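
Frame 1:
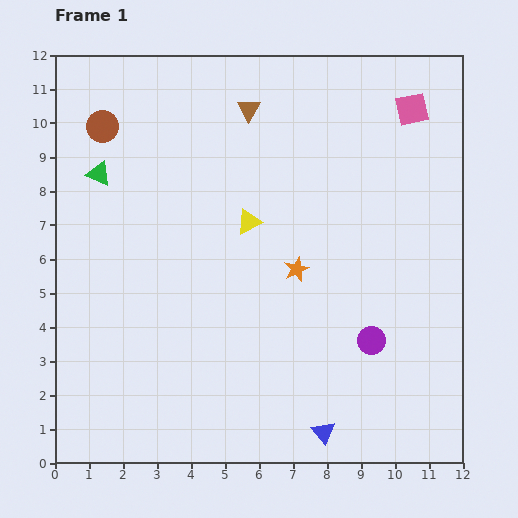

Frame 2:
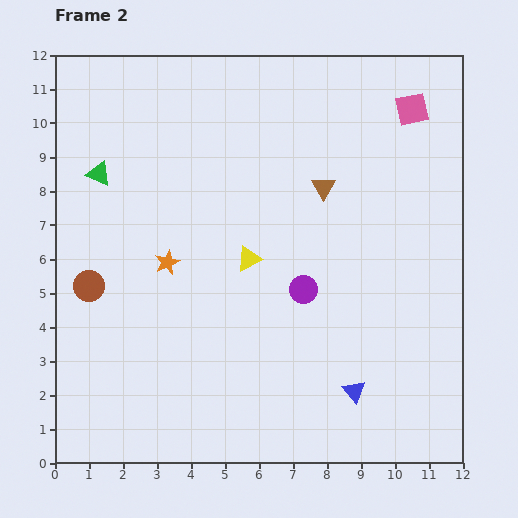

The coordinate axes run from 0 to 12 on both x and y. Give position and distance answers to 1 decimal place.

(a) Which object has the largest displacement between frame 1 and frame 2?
the brown circle

(moved 4.7; next 3.8)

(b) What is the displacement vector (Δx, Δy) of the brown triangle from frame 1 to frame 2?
(2.2, -2.3)

The brown triangle was at (5.7, 10.4) in frame 1 and (7.9, 8.1) in frame 2.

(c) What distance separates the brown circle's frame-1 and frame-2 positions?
4.7

The brown circle moved from (1.4, 9.9) to (1.0, 5.2), a distance of √(0.4² + 4.7²) ≈ 4.7.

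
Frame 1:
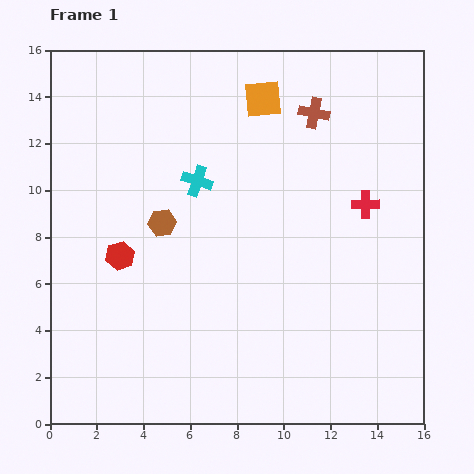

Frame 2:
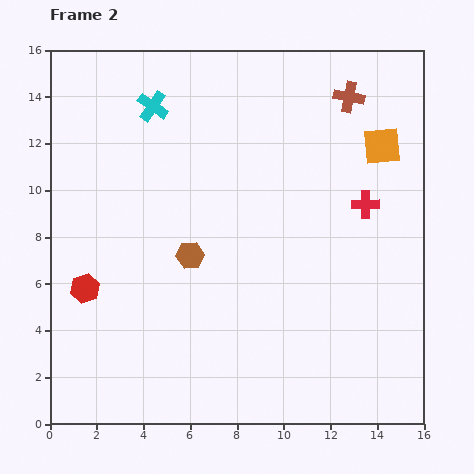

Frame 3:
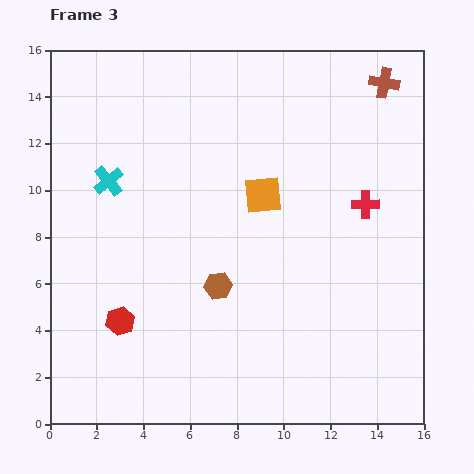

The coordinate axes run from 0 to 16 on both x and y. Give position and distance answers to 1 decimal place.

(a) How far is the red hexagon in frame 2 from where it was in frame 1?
2.1

The red hexagon moved from (3.0, 7.2) to (1.5, 5.8), a distance of √(1.5² + 1.4²) ≈ 2.1.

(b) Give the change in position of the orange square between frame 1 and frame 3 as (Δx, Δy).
(0.0, -4.1)

The orange square was at (9.1, 13.9) in frame 1 and (9.1, 9.8) in frame 3.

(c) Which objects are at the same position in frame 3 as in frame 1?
the red cross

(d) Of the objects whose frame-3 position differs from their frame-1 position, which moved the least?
the red hexagon

(moved 2.8)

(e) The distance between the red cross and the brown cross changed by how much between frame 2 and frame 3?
+0.6

Distance in frame 2: 4.7. Distance in frame 3: 5.3.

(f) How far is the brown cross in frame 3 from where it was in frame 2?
1.6

The brown cross moved from (12.8, 14.0) to (14.3, 14.6), a distance of √(1.5² + 0.6²) ≈ 1.6.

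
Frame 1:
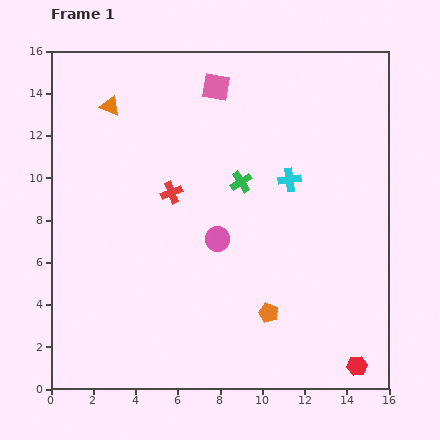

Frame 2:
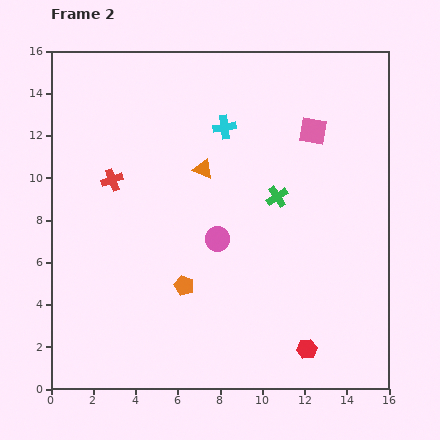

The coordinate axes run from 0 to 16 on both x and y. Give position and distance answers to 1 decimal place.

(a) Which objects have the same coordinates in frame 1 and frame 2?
the pink circle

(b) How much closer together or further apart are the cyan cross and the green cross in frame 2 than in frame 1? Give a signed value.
+1.8

Distance in frame 1: 2.3. Distance in frame 2: 4.1.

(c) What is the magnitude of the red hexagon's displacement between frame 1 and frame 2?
2.5

The red hexagon moved from (14.5, 1.1) to (12.1, 1.9), a distance of √(2.4² + 0.8²) ≈ 2.5.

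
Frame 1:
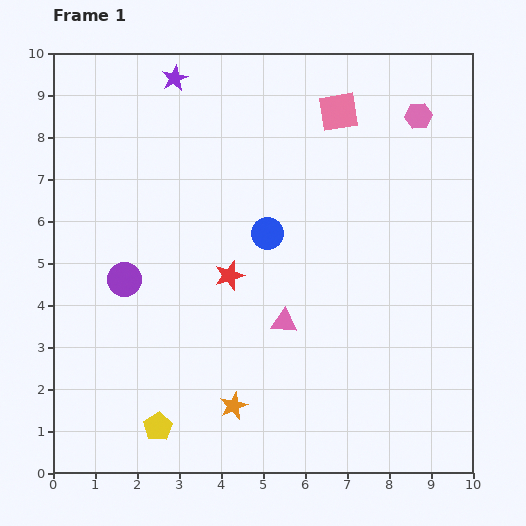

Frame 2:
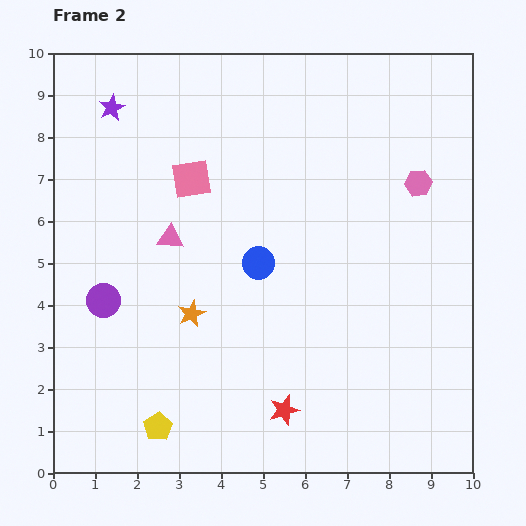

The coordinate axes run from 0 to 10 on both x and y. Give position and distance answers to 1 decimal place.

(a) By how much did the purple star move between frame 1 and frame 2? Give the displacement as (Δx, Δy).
(-1.5, -0.7)

The purple star was at (2.9, 9.4) in frame 1 and (1.4, 8.7) in frame 2.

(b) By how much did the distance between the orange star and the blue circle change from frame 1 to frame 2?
-2.2

Distance in frame 1: 4.2. Distance in frame 2: 2.0.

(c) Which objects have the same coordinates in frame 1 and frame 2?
the yellow pentagon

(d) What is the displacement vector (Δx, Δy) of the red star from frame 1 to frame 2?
(1.3, -3.2)

The red star was at (4.2, 4.7) in frame 1 and (5.5, 1.5) in frame 2.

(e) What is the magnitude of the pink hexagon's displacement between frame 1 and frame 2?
1.6

The pink hexagon moved from (8.7, 8.5) to (8.7, 6.9), a distance of √(0.0² + 1.6²) ≈ 1.6.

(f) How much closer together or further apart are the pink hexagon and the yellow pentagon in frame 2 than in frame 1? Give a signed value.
-1.2

Distance in frame 1: 9.7. Distance in frame 2: 8.5.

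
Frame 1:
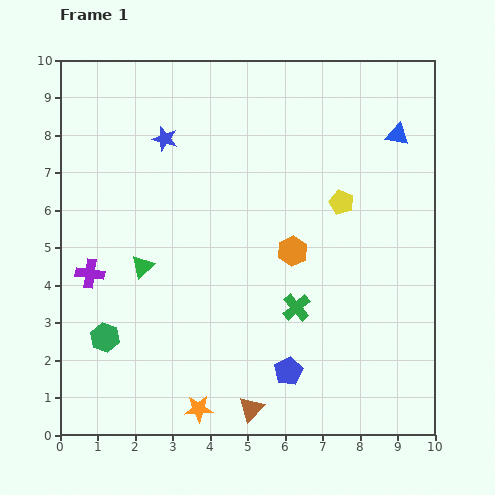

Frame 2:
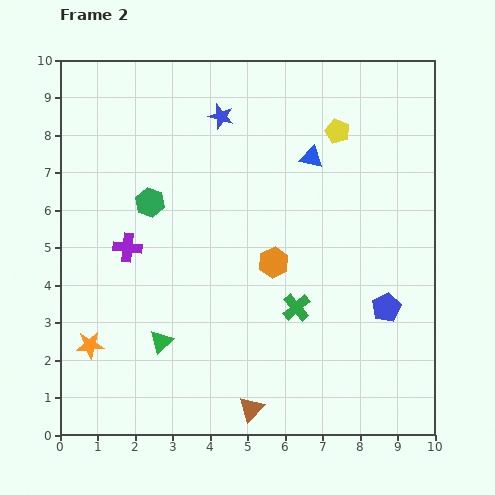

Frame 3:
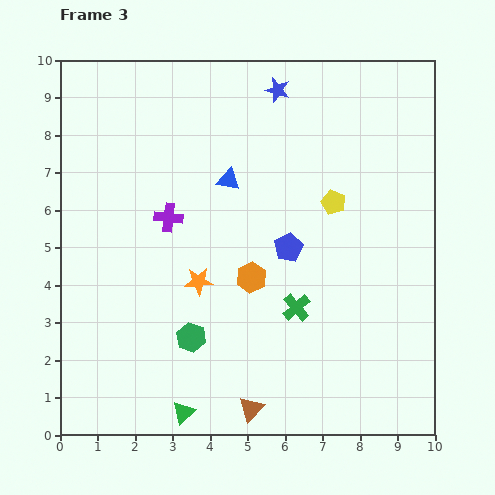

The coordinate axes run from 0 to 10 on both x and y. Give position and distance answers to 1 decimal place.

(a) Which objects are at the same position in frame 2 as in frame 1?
the brown triangle, the green cross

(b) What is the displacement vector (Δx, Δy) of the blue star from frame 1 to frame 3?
(3.0, 1.3)

The blue star was at (2.8, 7.9) in frame 1 and (5.8, 9.2) in frame 3.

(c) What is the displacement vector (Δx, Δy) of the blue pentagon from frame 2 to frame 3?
(-2.6, 1.6)

The blue pentagon was at (8.7, 3.4) in frame 2 and (6.1, 5.0) in frame 3.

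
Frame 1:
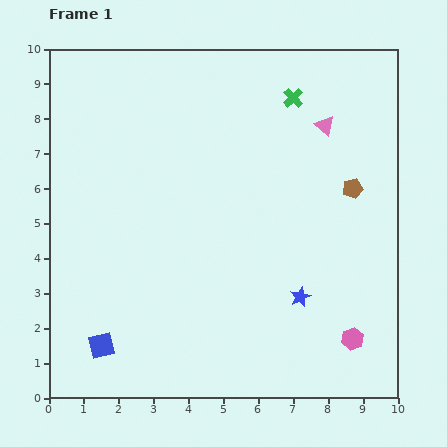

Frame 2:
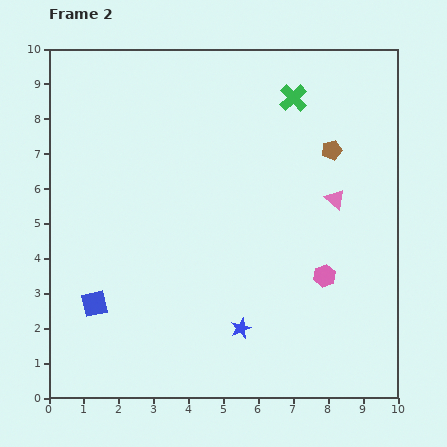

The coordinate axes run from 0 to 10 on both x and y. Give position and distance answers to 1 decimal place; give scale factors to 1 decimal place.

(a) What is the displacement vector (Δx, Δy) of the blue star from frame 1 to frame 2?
(-1.7, -0.9)

The blue star was at (7.2, 2.9) in frame 1 and (5.5, 2.0) in frame 2.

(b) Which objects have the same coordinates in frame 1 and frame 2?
the green cross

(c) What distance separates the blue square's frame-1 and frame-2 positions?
1.2

The blue square moved from (1.5, 1.5) to (1.3, 2.7), a distance of √(0.2² + 1.2²) ≈ 1.2.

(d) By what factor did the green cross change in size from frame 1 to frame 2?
1.4×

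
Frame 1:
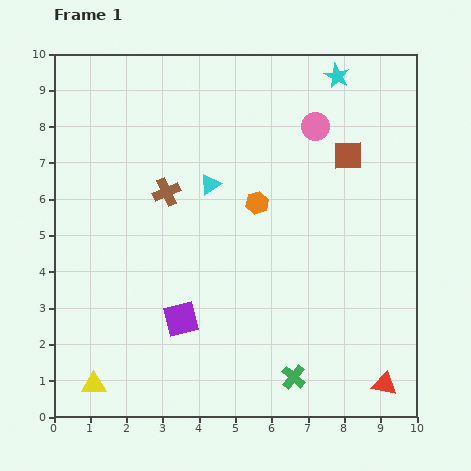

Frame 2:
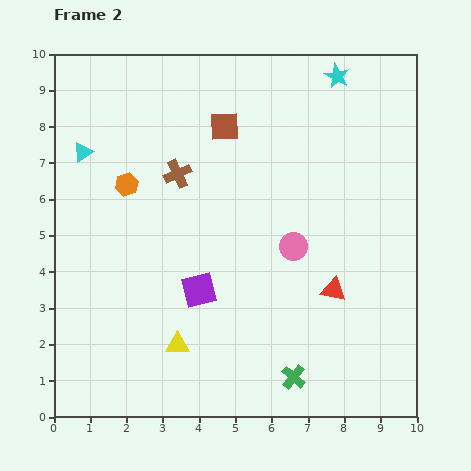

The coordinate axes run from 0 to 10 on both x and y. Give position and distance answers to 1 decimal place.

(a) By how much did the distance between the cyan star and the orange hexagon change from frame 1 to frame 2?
+2.4

Distance in frame 1: 4.1. Distance in frame 2: 6.5.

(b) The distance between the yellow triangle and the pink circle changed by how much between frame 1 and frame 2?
-5.2

Distance in frame 1: 9.4. Distance in frame 2: 4.2.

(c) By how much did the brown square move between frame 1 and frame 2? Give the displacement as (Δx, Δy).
(-3.4, 0.8)

The brown square was at (8.1, 7.2) in frame 1 and (4.7, 8.0) in frame 2.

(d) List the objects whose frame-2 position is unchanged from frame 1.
the green cross, the cyan star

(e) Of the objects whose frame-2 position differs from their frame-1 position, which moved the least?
the brown cross

(moved 0.6)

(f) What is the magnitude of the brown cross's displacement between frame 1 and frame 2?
0.6

The brown cross moved from (3.1, 6.2) to (3.4, 6.7), a distance of √(0.3² + 0.5²) ≈ 0.6.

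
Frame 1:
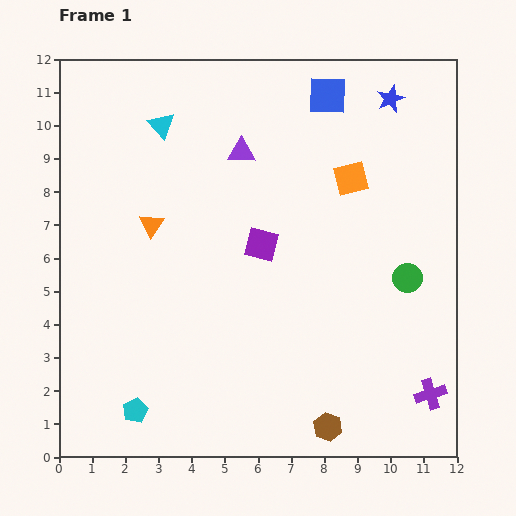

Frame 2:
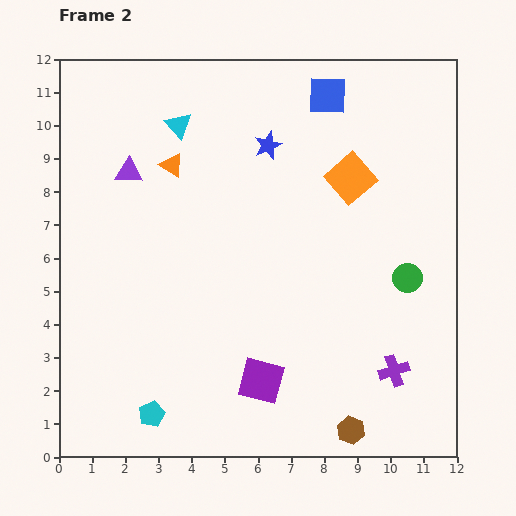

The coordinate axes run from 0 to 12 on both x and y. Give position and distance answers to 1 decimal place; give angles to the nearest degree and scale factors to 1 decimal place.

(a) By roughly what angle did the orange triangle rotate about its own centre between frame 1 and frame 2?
30° counter-clockwise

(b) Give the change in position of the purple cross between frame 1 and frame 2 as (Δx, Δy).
(-1.1, 0.7)

The purple cross was at (11.2, 1.9) in frame 1 and (10.1, 2.6) in frame 2.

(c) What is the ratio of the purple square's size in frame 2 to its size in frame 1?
1.4×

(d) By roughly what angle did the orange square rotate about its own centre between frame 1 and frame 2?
27° counter-clockwise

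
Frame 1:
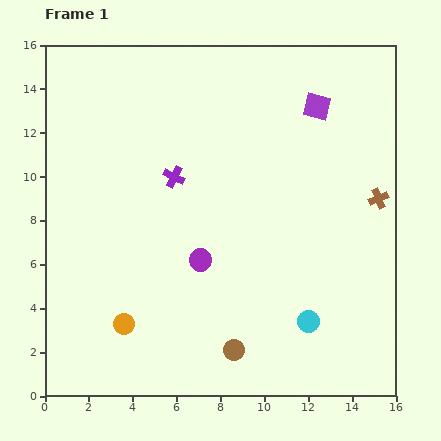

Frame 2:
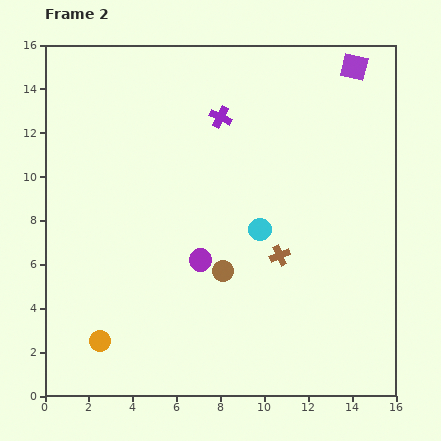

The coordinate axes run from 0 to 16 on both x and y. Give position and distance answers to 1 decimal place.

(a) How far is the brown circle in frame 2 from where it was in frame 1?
3.6

The brown circle moved from (8.6, 2.1) to (8.1, 5.7), a distance of √(0.5² + 3.6²) ≈ 3.6.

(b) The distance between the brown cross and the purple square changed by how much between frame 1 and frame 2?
+4.2

Distance in frame 1: 5.0. Distance in frame 2: 9.2.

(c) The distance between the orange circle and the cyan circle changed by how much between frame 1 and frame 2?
+0.5

Distance in frame 1: 8.4. Distance in frame 2: 8.9.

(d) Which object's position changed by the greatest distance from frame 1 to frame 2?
the brown cross

(moved 5.2; next 4.7)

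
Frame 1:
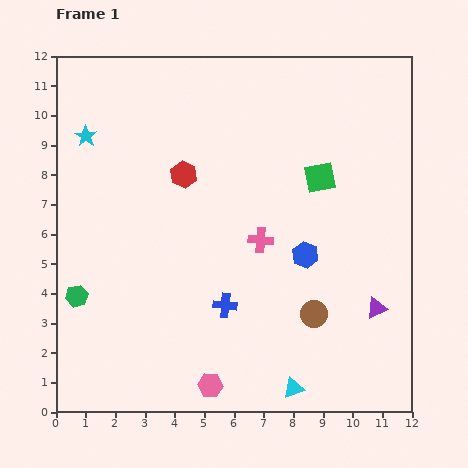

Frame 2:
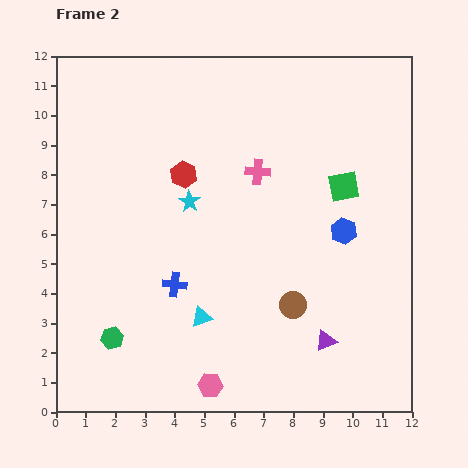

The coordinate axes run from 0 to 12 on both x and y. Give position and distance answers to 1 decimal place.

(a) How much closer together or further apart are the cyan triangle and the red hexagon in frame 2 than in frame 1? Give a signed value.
-3.3

Distance in frame 1: 8.1. Distance in frame 2: 4.8.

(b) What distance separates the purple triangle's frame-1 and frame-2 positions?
2.0

The purple triangle moved from (10.8, 3.5) to (9.1, 2.4), a distance of √(1.7² + 1.1²) ≈ 2.0.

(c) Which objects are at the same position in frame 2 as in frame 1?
the red hexagon, the pink hexagon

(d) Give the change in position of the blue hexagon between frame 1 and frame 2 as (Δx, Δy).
(1.3, 0.8)

The blue hexagon was at (8.4, 5.3) in frame 1 and (9.7, 6.1) in frame 2.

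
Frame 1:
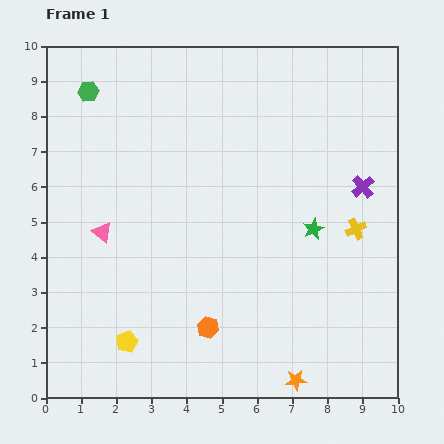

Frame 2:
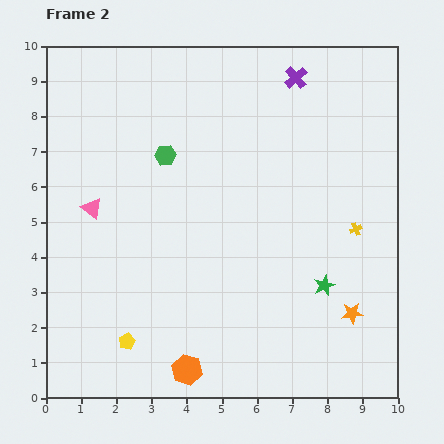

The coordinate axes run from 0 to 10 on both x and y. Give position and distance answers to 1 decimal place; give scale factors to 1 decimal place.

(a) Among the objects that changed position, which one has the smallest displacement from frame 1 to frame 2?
the pink triangle

(moved 0.8)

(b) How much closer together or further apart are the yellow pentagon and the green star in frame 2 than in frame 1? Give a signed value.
-0.4

Distance in frame 1: 6.2. Distance in frame 2: 5.8.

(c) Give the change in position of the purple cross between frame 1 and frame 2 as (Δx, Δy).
(-1.9, 3.1)

The purple cross was at (9.0, 6.0) in frame 1 and (7.1, 9.1) in frame 2.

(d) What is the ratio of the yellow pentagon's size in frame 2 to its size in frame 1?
0.7×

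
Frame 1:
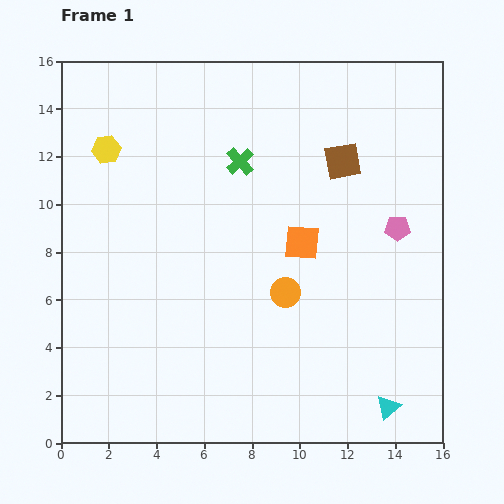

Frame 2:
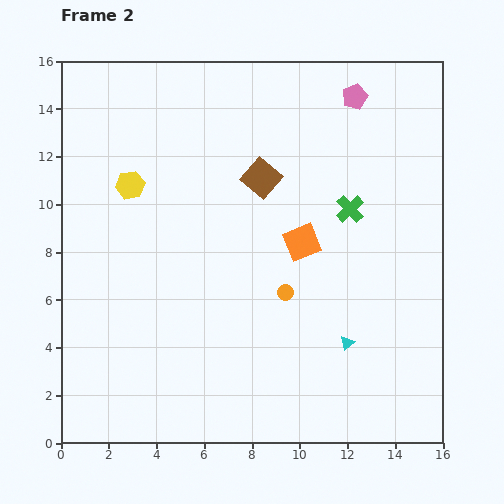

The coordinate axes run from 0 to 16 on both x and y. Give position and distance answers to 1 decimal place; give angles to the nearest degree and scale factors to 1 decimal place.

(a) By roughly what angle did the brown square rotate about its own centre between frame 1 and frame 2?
40° counter-clockwise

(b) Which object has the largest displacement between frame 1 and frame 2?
the pink pentagon

(moved 5.8; next 5.0)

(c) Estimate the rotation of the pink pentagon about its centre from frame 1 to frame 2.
23° counter-clockwise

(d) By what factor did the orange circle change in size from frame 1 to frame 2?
0.6×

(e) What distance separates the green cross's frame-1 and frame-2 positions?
5.0

The green cross moved from (7.5, 11.8) to (12.1, 9.8), a distance of √(4.6² + 2.0²) ≈ 5.0.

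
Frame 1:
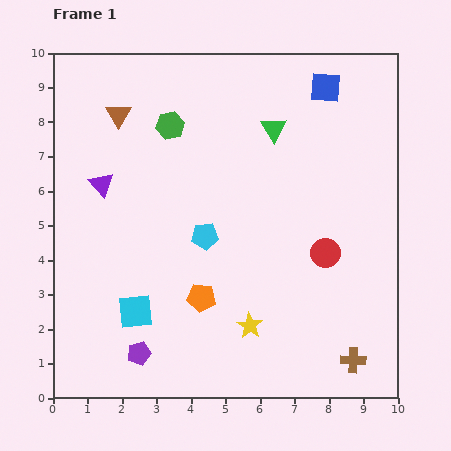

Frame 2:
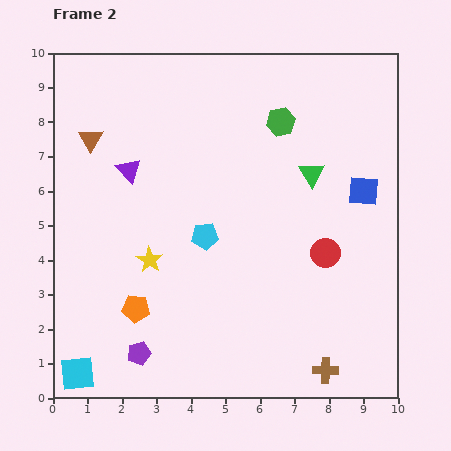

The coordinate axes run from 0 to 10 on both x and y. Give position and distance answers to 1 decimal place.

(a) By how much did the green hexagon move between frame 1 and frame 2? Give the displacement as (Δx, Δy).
(3.2, 0.1)

The green hexagon was at (3.4, 7.9) in frame 1 and (6.6, 8.0) in frame 2.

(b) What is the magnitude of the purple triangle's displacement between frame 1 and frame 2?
0.9

The purple triangle moved from (1.4, 6.2) to (2.2, 6.6), a distance of √(0.8² + 0.4²) ≈ 0.9.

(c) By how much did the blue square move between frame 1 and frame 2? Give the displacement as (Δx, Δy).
(1.1, -3.0)

The blue square was at (7.9, 9.0) in frame 1 and (9.0, 6.0) in frame 2.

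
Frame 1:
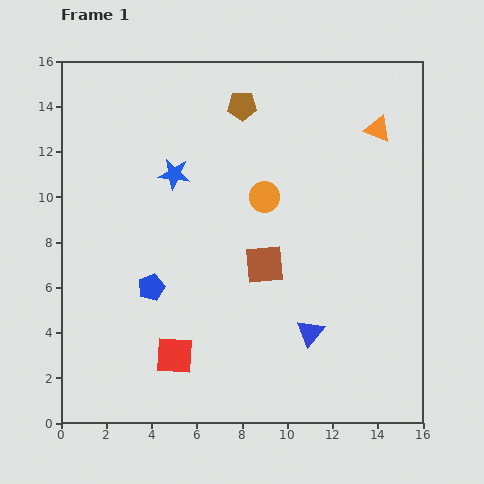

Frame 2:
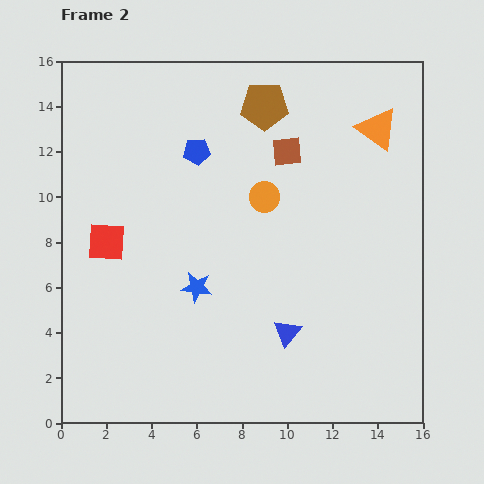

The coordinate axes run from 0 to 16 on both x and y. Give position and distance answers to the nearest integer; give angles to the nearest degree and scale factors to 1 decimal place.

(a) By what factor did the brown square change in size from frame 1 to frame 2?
0.7×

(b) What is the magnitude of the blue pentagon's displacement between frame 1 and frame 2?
6

The blue pentagon moved from (4, 6) to (6, 12), a distance of √(2² + 6²) ≈ 6.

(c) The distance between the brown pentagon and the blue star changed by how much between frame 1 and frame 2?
+5

Distance in frame 1: 4. Distance in frame 2: 9.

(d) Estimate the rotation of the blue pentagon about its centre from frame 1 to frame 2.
17° clockwise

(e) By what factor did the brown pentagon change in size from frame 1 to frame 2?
1.6×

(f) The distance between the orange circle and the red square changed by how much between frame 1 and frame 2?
-1

Distance in frame 1: 8. Distance in frame 2: 7.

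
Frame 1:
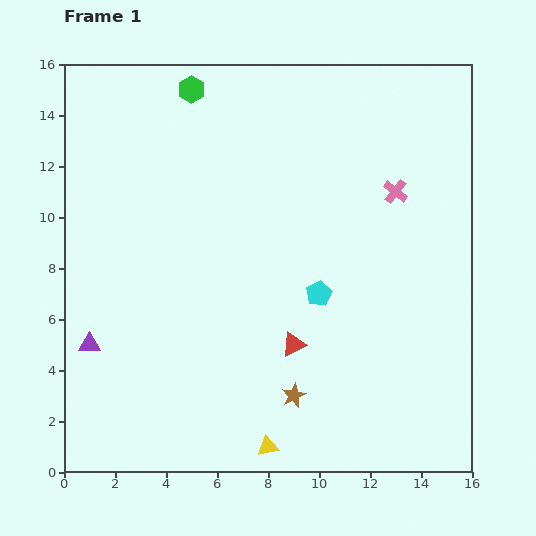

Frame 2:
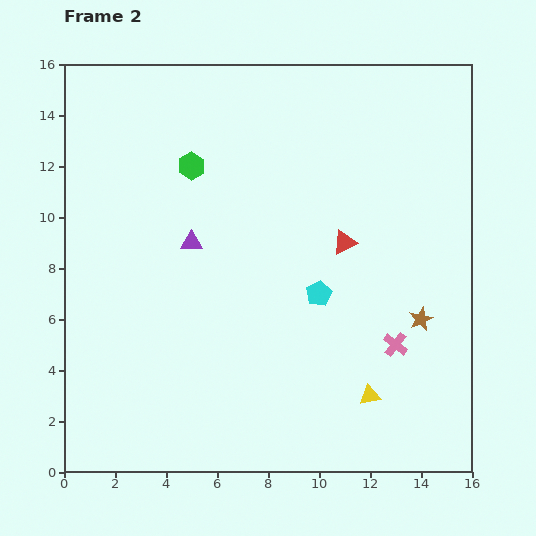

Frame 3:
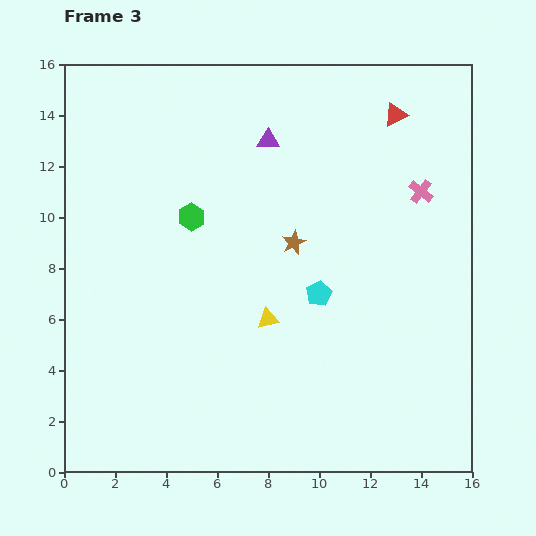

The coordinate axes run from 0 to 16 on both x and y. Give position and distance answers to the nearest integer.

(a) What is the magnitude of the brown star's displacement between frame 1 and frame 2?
6

The brown star moved from (9, 3) to (14, 6), a distance of √(5² + 3²) ≈ 6.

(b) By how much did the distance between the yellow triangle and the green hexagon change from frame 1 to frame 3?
-9

Distance in frame 1: 14. Distance in frame 3: 5.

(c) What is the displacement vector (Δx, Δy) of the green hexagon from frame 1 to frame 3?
(0, -5)

The green hexagon was at (5, 15) in frame 1 and (5, 10) in frame 3.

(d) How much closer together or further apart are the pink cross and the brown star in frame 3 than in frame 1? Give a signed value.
-4

Distance in frame 1: 9. Distance in frame 3: 5.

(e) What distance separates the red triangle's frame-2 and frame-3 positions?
5

The red triangle moved from (11, 9) to (13, 14), a distance of √(2² + 5²) ≈ 5.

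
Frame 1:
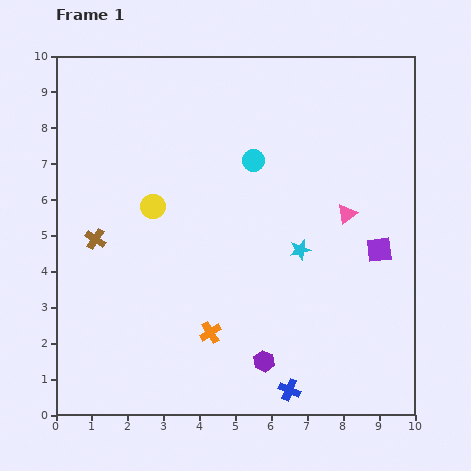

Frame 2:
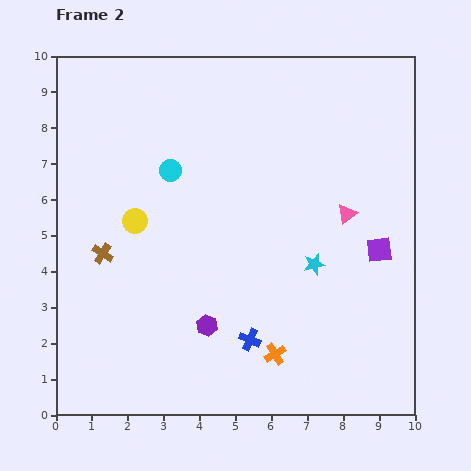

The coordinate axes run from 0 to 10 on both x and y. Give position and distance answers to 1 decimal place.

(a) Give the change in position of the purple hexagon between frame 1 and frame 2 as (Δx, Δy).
(-1.6, 1.0)

The purple hexagon was at (5.8, 1.5) in frame 1 and (4.2, 2.5) in frame 2.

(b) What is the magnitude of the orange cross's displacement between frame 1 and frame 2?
1.9

The orange cross moved from (4.3, 2.3) to (6.1, 1.7), a distance of √(1.8² + 0.6²) ≈ 1.9.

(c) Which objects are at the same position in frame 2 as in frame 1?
the purple square, the pink triangle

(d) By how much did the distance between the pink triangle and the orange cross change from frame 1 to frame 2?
-0.6

Distance in frame 1: 5.0. Distance in frame 2: 4.4.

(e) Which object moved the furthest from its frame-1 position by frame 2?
the cyan circle

(moved 2.3; next 1.9)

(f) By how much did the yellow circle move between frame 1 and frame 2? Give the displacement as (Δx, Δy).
(-0.5, -0.4)

The yellow circle was at (2.7, 5.8) in frame 1 and (2.2, 5.4) in frame 2.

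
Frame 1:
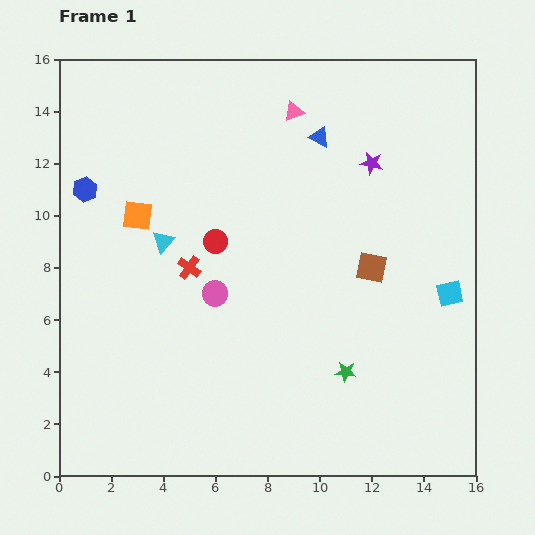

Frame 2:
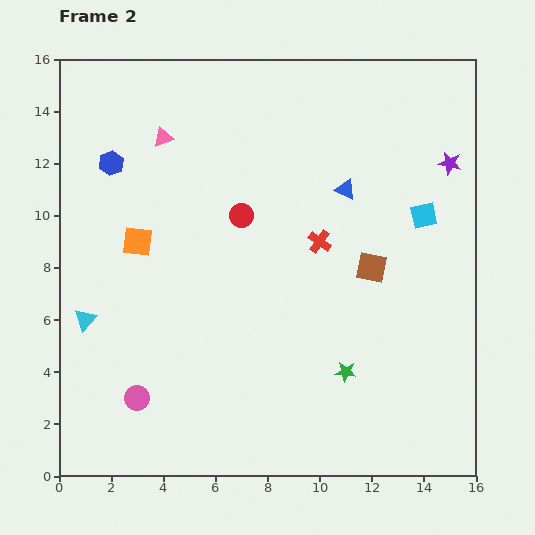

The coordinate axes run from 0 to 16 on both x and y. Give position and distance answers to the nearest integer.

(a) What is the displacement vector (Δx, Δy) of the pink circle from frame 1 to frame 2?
(-3, -4)

The pink circle was at (6, 7) in frame 1 and (3, 3) in frame 2.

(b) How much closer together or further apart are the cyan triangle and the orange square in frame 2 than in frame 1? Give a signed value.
+3

Distance in frame 1: 1. Distance in frame 2: 4.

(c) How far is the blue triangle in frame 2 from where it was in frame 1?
2

The blue triangle moved from (10, 13) to (11, 11), a distance of √(1² + 2²) ≈ 2.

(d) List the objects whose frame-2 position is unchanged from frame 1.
the green star, the brown square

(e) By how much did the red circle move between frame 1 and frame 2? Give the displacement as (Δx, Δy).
(1, 1)

The red circle was at (6, 9) in frame 1 and (7, 10) in frame 2.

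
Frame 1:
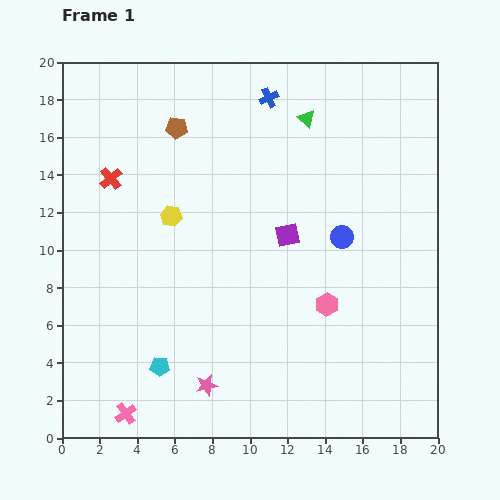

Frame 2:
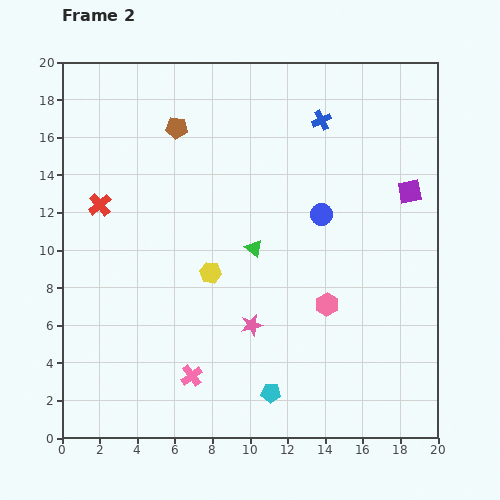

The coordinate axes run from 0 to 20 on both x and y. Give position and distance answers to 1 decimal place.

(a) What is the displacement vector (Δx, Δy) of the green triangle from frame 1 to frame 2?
(-2.8, -6.9)

The green triangle was at (13.0, 17.0) in frame 1 and (10.2, 10.1) in frame 2.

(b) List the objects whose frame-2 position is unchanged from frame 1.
the brown pentagon, the pink hexagon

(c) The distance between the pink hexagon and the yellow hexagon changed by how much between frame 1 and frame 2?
-3.1

Distance in frame 1: 9.5. Distance in frame 2: 6.4.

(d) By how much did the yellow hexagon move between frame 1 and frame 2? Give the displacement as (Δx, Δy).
(2.1, -3.0)

The yellow hexagon was at (5.8, 11.8) in frame 1 and (7.9, 8.8) in frame 2.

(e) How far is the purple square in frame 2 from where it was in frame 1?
6.9

The purple square moved from (12.0, 10.8) to (18.5, 13.1), a distance of √(6.5² + 2.3²) ≈ 6.9.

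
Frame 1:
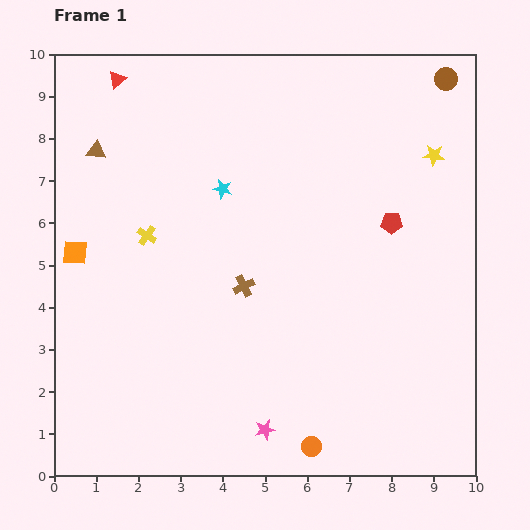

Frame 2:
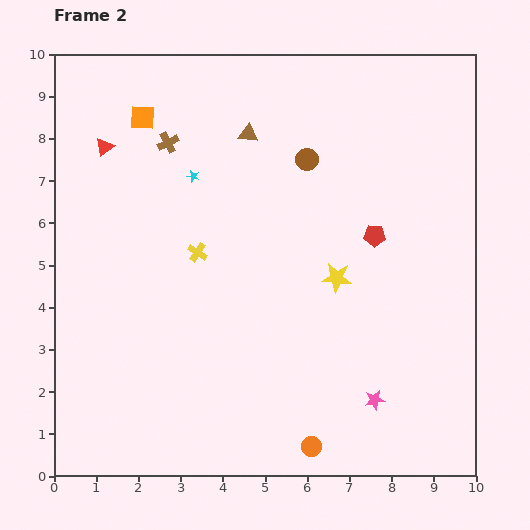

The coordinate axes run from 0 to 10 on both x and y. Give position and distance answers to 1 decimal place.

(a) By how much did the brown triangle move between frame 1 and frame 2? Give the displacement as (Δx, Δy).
(3.6, 0.4)

The brown triangle was at (1.0, 7.7) in frame 1 and (4.6, 8.1) in frame 2.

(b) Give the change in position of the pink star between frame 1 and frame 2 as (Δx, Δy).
(2.6, 0.7)

The pink star was at (5.0, 1.1) in frame 1 and (7.6, 1.8) in frame 2.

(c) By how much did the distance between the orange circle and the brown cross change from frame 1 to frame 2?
+3.9

Distance in frame 1: 4.1. Distance in frame 2: 8.0.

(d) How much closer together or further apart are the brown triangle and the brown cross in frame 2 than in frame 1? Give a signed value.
-2.8

Distance in frame 1: 4.7. Distance in frame 2: 1.9.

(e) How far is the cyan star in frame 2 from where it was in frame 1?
0.8

The cyan star moved from (4.0, 6.8) to (3.3, 7.1), a distance of √(0.7² + 0.3²) ≈ 0.8.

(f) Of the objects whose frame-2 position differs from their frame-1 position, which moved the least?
the red pentagon

(moved 0.5)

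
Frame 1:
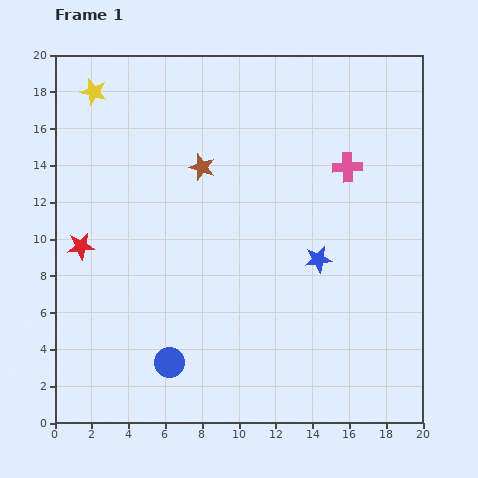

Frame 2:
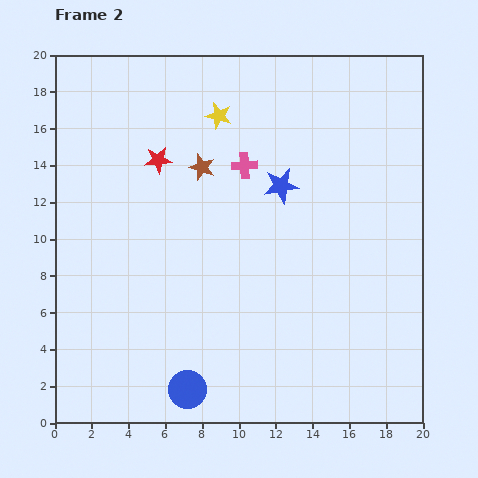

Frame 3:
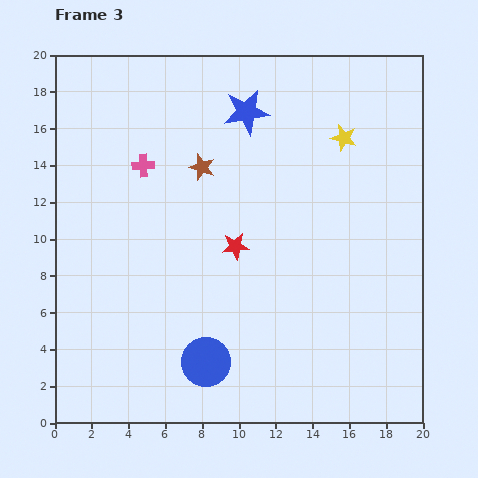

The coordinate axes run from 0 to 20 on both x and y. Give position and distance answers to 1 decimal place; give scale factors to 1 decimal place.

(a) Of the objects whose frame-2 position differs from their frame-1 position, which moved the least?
the blue circle

(moved 1.8)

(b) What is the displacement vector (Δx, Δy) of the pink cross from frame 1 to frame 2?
(-5.6, 0.1)

The pink cross was at (15.9, 13.9) in frame 1 and (10.3, 14.0) in frame 2.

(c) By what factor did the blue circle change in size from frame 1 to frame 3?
1.6×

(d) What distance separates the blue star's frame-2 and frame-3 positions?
4.4

The blue star moved from (12.3, 12.9) to (10.4, 16.9), a distance of √(1.9² + 4.0²) ≈ 4.4.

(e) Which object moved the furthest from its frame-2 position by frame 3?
the yellow star

(moved 6.9; next 6.3)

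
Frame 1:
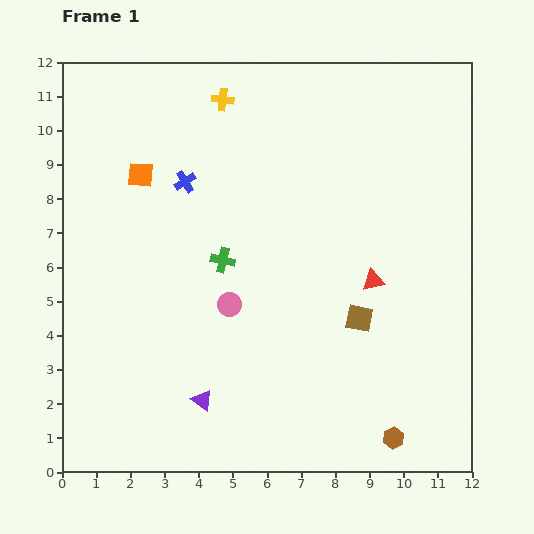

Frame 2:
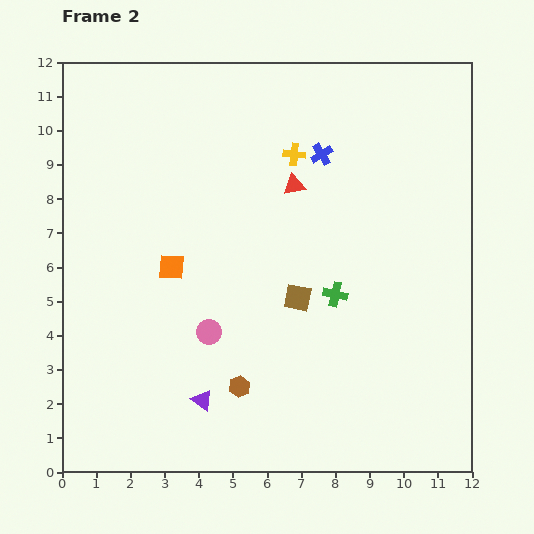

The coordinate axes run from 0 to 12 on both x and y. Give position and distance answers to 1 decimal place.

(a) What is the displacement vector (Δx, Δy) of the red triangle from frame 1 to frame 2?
(-2.3, 2.8)

The red triangle was at (9.1, 5.6) in frame 1 and (6.8, 8.4) in frame 2.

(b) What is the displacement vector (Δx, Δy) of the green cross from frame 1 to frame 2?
(3.3, -1.0)

The green cross was at (4.7, 6.2) in frame 1 and (8.0, 5.2) in frame 2.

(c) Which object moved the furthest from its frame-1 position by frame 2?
the brown hexagon

(moved 4.7; next 4.1)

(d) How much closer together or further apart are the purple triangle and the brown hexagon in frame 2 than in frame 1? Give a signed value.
-4.5

Distance in frame 1: 5.7. Distance in frame 2: 1.2.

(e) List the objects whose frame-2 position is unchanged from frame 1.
the purple triangle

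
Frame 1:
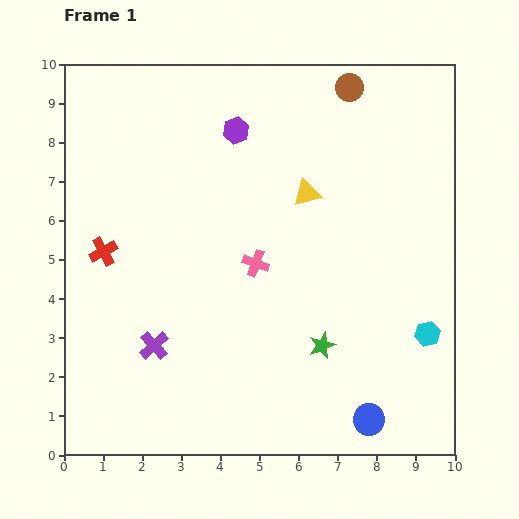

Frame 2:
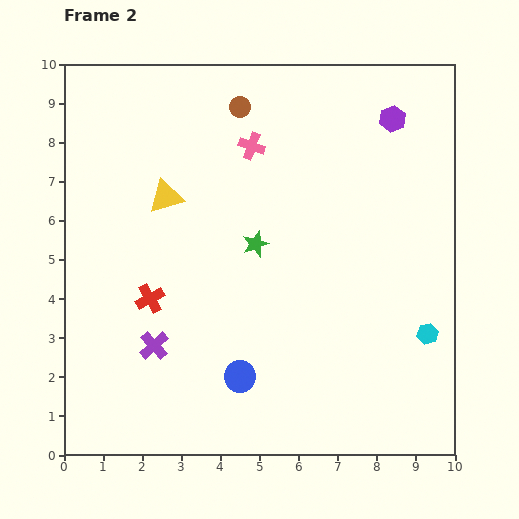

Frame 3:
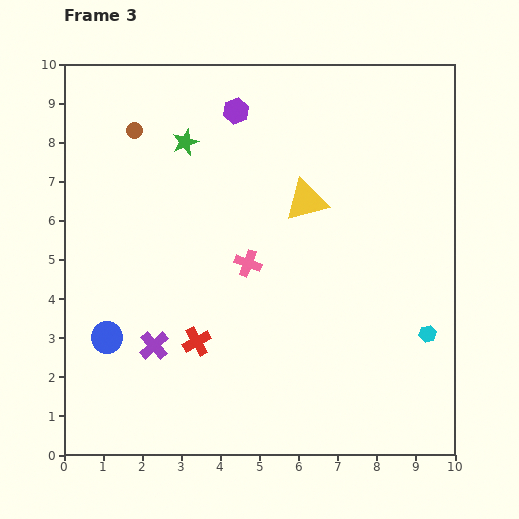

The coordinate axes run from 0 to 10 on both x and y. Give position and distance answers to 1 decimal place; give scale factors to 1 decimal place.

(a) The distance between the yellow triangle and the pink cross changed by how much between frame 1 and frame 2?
+0.4

Distance in frame 1: 2.2. Distance in frame 2: 2.6.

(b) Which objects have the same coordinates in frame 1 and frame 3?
the cyan hexagon, the purple cross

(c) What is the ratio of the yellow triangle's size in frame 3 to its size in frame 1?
1.6×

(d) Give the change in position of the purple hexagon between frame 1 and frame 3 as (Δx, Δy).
(0.0, 0.5)

The purple hexagon was at (4.4, 8.3) in frame 1 and (4.4, 8.8) in frame 3.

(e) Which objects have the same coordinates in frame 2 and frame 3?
the cyan hexagon, the purple cross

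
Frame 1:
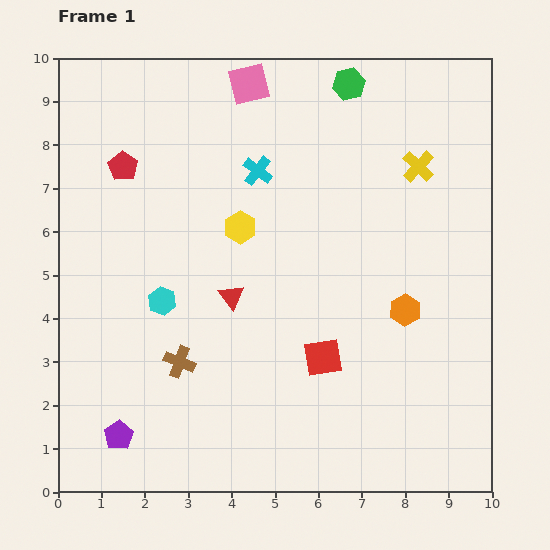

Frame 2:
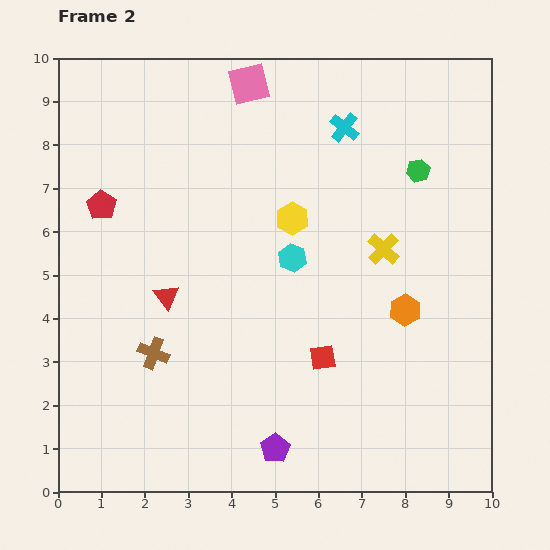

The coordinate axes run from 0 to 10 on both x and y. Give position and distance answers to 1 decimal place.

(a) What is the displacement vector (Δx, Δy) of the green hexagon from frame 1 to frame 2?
(1.6, -2.0)

The green hexagon was at (6.7, 9.4) in frame 1 and (8.3, 7.4) in frame 2.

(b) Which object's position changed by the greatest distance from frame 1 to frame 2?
the purple pentagon

(moved 3.6; next 3.2)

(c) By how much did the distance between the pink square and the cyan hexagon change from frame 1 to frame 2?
-1.3

Distance in frame 1: 5.4. Distance in frame 2: 4.1.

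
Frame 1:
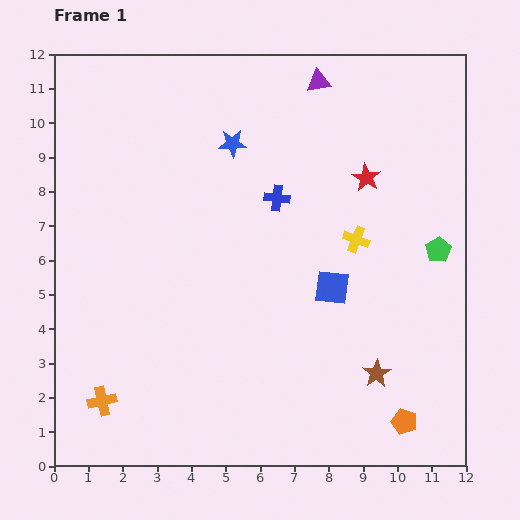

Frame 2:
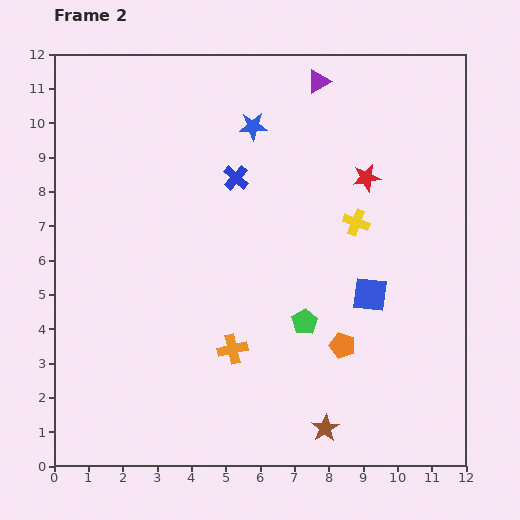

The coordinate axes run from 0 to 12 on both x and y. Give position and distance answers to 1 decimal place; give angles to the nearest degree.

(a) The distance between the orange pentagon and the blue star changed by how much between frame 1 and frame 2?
-2.6

Distance in frame 1: 9.5. Distance in frame 2: 6.9.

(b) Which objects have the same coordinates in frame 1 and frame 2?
the purple triangle, the red star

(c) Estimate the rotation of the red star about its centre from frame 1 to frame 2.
31° clockwise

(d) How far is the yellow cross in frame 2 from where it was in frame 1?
0.5

The yellow cross moved from (8.8, 6.6) to (8.8, 7.1), a distance of √(0.0² + 0.5²) ≈ 0.5.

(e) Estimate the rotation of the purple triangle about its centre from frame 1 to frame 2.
20° counter-clockwise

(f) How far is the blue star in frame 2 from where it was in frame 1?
0.8

The blue star moved from (5.2, 9.4) to (5.8, 9.9), a distance of √(0.6² + 0.5²) ≈ 0.8.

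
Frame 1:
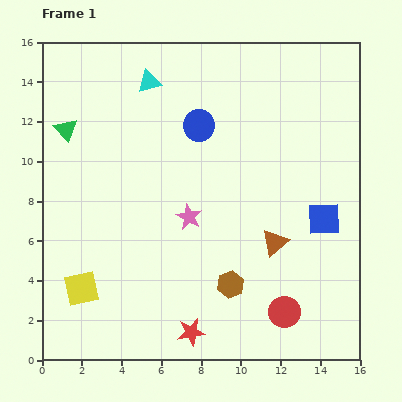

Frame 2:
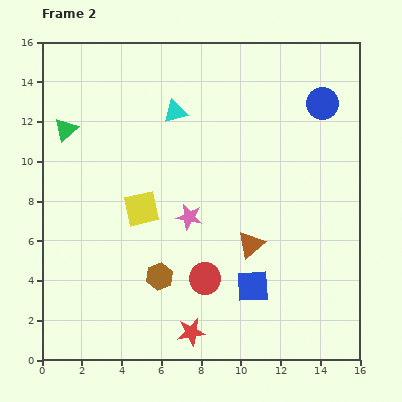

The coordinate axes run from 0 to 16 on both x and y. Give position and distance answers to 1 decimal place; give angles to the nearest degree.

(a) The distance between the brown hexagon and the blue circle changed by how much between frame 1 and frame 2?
+3.8

Distance in frame 1: 8.2. Distance in frame 2: 12.0.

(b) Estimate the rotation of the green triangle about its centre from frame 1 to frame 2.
29° clockwise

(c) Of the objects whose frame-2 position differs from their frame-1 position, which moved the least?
the brown triangle

(moved 1.2)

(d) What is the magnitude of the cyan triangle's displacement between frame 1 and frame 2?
2.0

The cyan triangle moved from (5.4, 14.0) to (6.7, 12.5), a distance of √(1.3² + 1.5²) ≈ 2.0.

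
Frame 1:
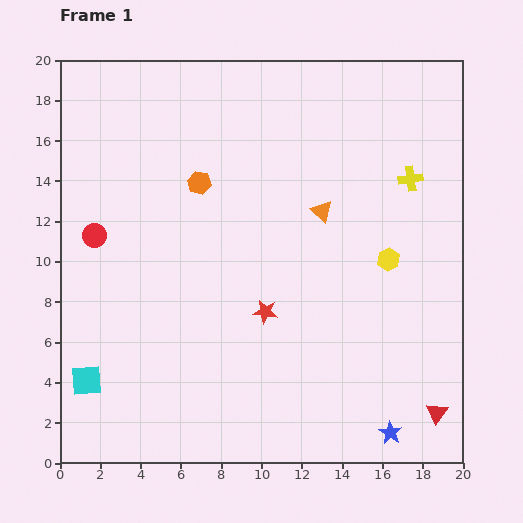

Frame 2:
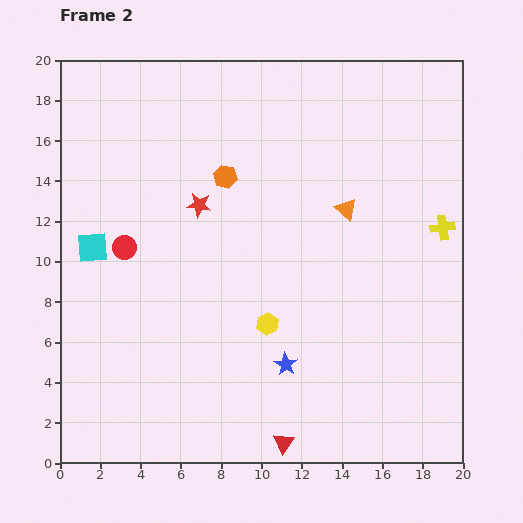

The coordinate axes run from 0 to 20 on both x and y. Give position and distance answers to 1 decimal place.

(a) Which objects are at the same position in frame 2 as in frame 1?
none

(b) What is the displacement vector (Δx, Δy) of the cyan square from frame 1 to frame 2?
(0.3, 6.6)

The cyan square was at (1.3, 4.1) in frame 1 and (1.6, 10.7) in frame 2.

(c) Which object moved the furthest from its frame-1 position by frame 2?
the red triangle

(moved 7.7; next 6.8)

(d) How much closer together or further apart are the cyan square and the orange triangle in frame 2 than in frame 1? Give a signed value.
-1.7

Distance in frame 1: 14.4. Distance in frame 2: 12.7.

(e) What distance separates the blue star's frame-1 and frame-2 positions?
6.2

The blue star moved from (16.4, 1.5) to (11.2, 4.9), a distance of √(5.2² + 3.4²) ≈ 6.2.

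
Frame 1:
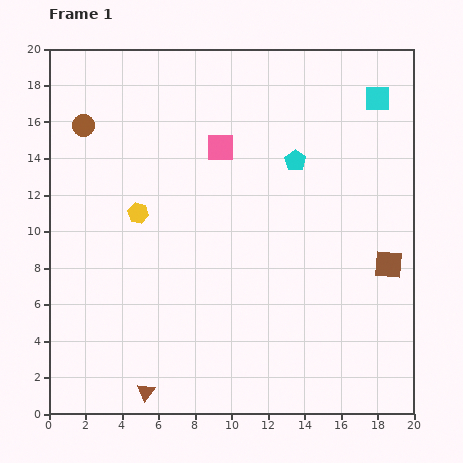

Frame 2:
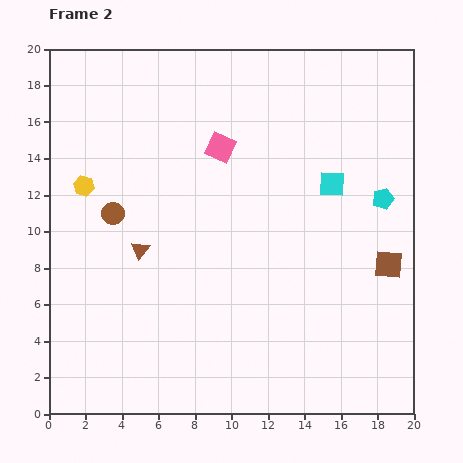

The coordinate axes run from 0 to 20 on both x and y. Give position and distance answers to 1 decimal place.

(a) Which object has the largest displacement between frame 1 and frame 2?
the brown triangle

(moved 7.8; next 5.3)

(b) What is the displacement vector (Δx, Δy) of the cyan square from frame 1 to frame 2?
(-2.5, -4.7)

The cyan square was at (18.0, 17.3) in frame 1 and (15.5, 12.6) in frame 2.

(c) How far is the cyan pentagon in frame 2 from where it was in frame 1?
5.2

The cyan pentagon moved from (13.5, 13.9) to (18.3, 11.8), a distance of √(4.8² + 2.1²) ≈ 5.2.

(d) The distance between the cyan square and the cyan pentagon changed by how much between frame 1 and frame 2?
-2.7

Distance in frame 1: 5.6. Distance in frame 2: 2.9.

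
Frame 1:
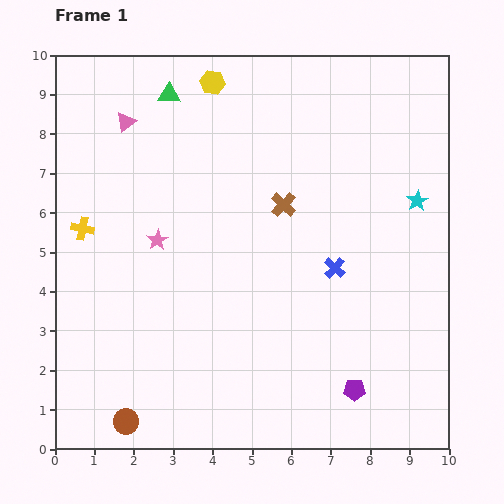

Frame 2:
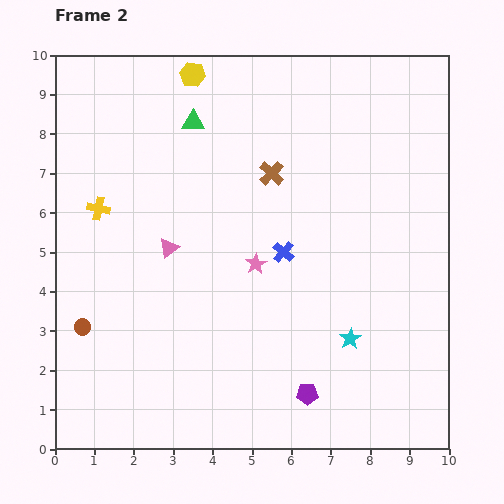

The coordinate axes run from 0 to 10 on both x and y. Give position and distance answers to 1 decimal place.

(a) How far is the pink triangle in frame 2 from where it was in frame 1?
3.4

The pink triangle moved from (1.8, 8.3) to (2.9, 5.1), a distance of √(1.1² + 3.2²) ≈ 3.4.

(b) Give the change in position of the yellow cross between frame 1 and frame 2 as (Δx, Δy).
(0.4, 0.5)

The yellow cross was at (0.7, 5.6) in frame 1 and (1.1, 6.1) in frame 2.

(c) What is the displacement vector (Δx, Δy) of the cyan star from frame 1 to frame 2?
(-1.7, -3.5)

The cyan star was at (9.2, 6.3) in frame 1 and (7.5, 2.8) in frame 2.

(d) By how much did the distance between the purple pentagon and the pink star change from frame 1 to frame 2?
-2.8

Distance in frame 1: 6.3. Distance in frame 2: 3.5.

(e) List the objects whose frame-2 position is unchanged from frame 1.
none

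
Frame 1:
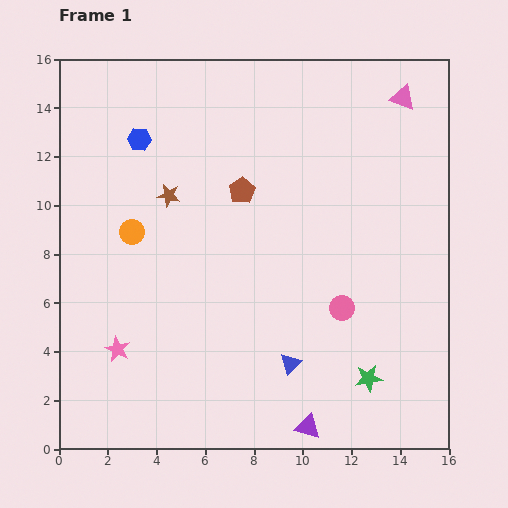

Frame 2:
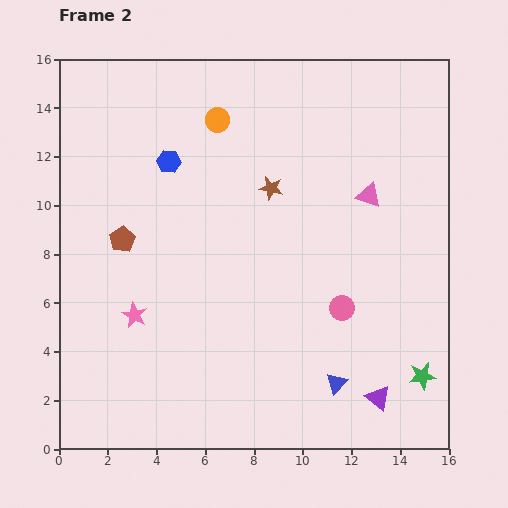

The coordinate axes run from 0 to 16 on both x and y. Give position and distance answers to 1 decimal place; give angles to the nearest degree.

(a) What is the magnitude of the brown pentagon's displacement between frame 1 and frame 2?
5.3

The brown pentagon moved from (7.5, 10.6) to (2.6, 8.6), a distance of √(4.9² + 2.0²) ≈ 5.3.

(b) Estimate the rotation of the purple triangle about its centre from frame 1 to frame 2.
26° clockwise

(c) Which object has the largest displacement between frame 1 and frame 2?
the orange circle

(moved 5.8; next 5.3)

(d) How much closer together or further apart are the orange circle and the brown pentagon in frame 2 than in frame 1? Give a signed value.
+1.5

Distance in frame 1: 4.8. Distance in frame 2: 6.3.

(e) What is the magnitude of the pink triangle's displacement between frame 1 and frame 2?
4.2

The pink triangle moved from (14.1, 14.4) to (12.7, 10.4), a distance of √(1.4² + 4.0²) ≈ 4.2.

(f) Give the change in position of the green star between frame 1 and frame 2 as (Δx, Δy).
(2.2, 0.1)

The green star was at (12.7, 2.9) in frame 1 and (14.9, 3.0) in frame 2.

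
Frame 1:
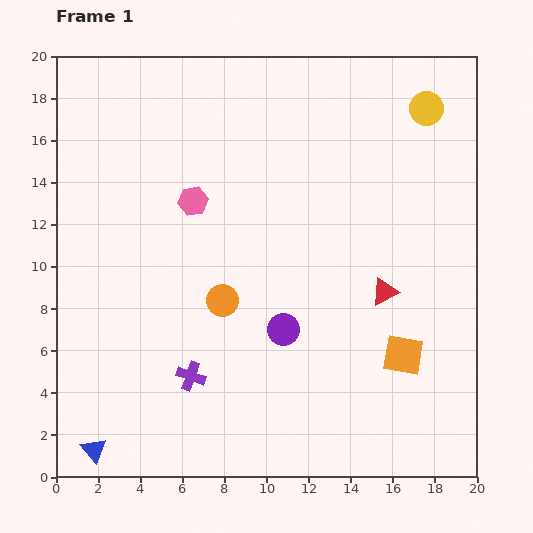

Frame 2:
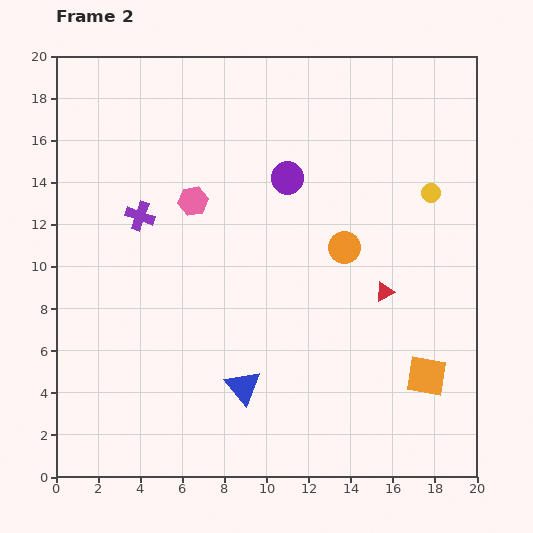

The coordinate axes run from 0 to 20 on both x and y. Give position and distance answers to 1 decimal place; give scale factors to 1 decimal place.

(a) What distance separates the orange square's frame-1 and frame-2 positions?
1.5

The orange square moved from (16.5, 5.8) to (17.6, 4.8), a distance of √(1.1² + 1.0²) ≈ 1.5.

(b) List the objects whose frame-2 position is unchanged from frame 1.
the red triangle, the pink hexagon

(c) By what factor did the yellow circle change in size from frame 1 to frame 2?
0.6×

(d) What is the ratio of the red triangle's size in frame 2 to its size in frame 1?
0.7×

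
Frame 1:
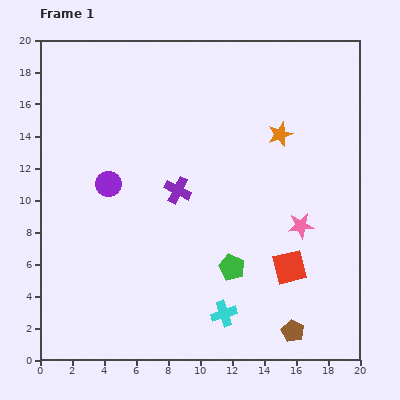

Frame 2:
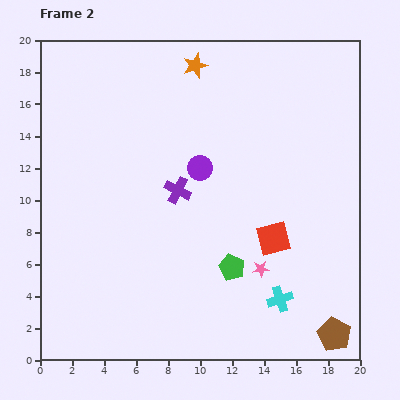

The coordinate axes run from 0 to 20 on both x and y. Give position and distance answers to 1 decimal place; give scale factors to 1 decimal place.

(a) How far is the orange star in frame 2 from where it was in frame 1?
6.8

The orange star moved from (15.0, 14.1) to (9.7, 18.4), a distance of √(5.3² + 4.3²) ≈ 6.8.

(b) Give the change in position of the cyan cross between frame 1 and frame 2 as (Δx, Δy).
(3.5, 0.9)

The cyan cross was at (11.5, 2.9) in frame 1 and (15.0, 3.8) in frame 2.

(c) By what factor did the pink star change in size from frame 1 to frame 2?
0.6×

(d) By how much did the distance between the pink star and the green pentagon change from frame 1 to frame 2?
-3.2

Distance in frame 1: 5.0. Distance in frame 2: 1.8.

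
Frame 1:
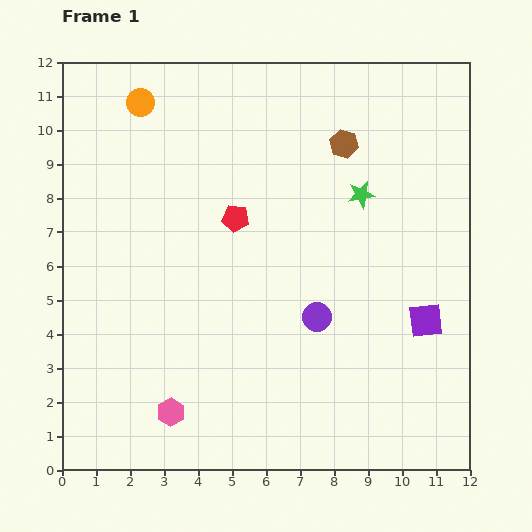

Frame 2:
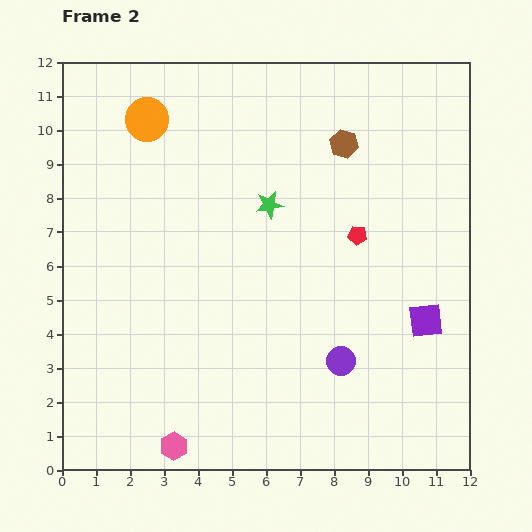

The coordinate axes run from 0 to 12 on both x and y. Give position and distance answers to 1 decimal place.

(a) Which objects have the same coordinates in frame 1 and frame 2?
the brown hexagon, the purple square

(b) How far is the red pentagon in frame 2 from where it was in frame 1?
3.6

The red pentagon moved from (5.1, 7.4) to (8.7, 6.9), a distance of √(3.6² + 0.5²) ≈ 3.6.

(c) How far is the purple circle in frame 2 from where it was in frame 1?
1.5

The purple circle moved from (7.5, 4.5) to (8.2, 3.2), a distance of √(0.7² + 1.3²) ≈ 1.5.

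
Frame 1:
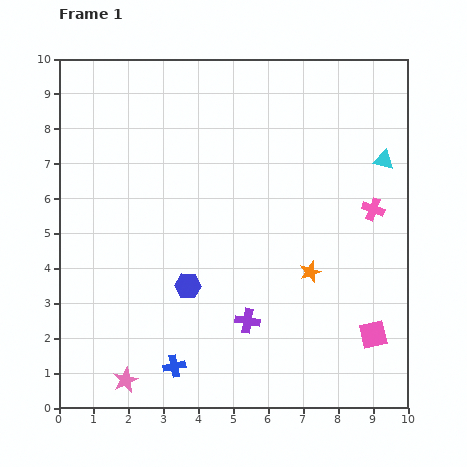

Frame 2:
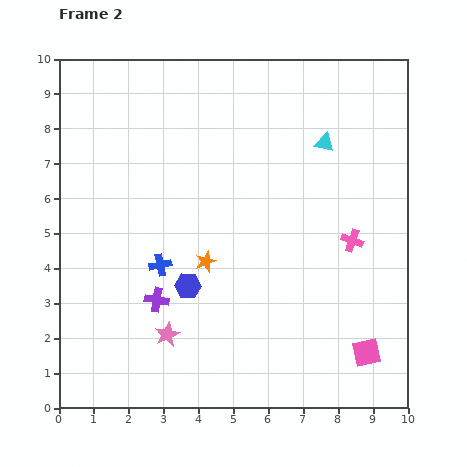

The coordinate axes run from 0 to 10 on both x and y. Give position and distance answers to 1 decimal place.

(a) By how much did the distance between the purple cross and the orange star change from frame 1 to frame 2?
-0.5

Distance in frame 1: 2.3. Distance in frame 2: 1.8.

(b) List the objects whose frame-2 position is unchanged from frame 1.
the blue hexagon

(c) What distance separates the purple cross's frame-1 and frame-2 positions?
2.7

The purple cross moved from (5.4, 2.5) to (2.8, 3.1), a distance of √(2.6² + 0.6²) ≈ 2.7.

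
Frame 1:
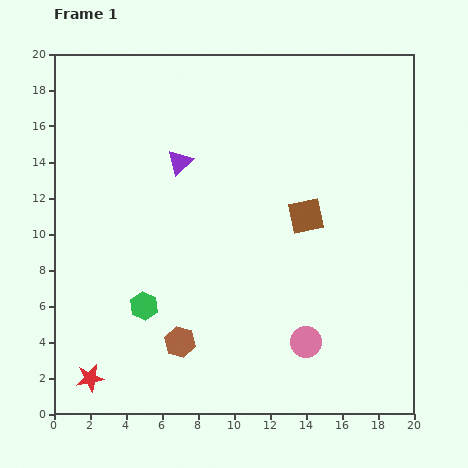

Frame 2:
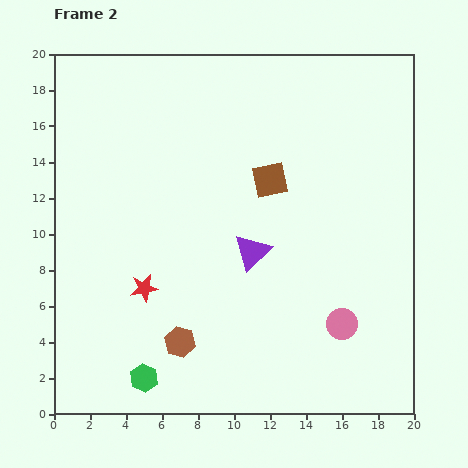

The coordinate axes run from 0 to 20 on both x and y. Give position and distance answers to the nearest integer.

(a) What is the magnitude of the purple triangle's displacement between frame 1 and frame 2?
6

The purple triangle moved from (7, 14) to (11, 9), a distance of √(4² + 5²) ≈ 6.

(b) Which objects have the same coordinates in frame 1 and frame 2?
the brown hexagon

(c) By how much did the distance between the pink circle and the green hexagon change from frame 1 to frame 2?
+2

Distance in frame 1: 9. Distance in frame 2: 11.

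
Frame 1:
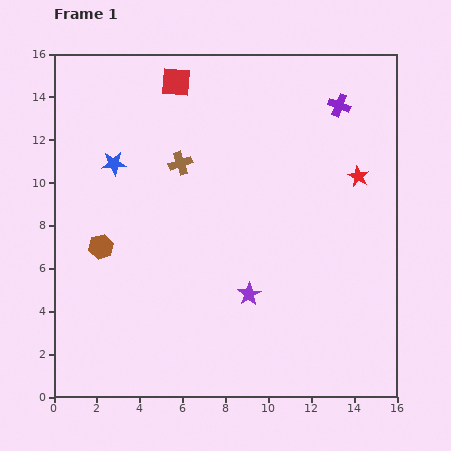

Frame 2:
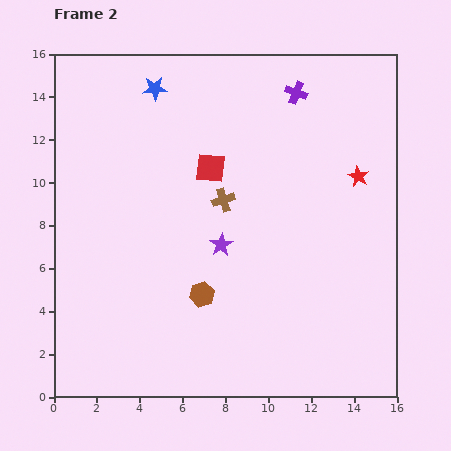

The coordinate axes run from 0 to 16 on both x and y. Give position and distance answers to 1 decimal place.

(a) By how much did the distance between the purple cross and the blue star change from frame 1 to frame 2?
-4.2

Distance in frame 1: 10.8. Distance in frame 2: 6.6.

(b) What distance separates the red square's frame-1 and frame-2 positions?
4.3

The red square moved from (5.7, 14.7) to (7.3, 10.7), a distance of √(1.6² + 4.0²) ≈ 4.3.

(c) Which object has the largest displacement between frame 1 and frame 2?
the brown hexagon

(moved 5.2; next 4.3)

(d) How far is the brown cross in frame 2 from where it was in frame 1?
2.6

The brown cross moved from (5.9, 10.9) to (7.9, 9.2), a distance of √(2.0² + 1.7²) ≈ 2.6.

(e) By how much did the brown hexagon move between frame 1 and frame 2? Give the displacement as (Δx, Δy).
(4.7, -2.2)

The brown hexagon was at (2.2, 7.0) in frame 1 and (6.9, 4.8) in frame 2.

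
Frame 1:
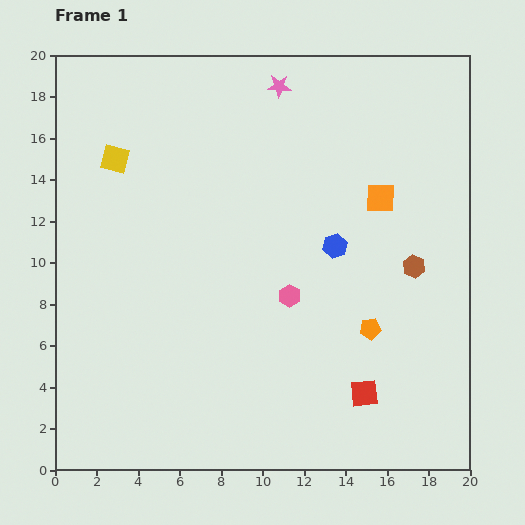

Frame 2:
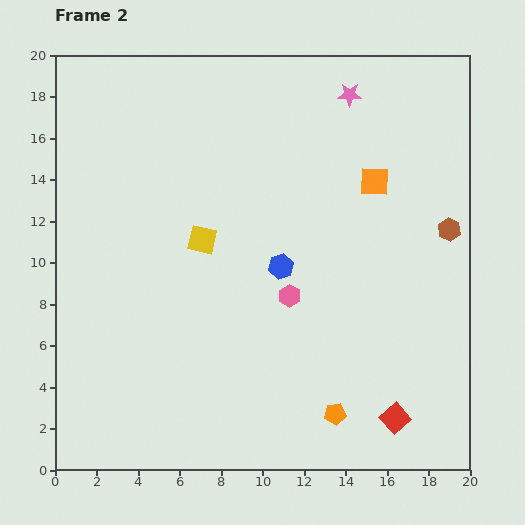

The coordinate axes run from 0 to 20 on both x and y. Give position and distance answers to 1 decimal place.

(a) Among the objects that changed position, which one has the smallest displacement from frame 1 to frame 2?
the orange square

(moved 0.9)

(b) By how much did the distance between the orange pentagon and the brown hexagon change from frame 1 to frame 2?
+6.8

Distance in frame 1: 3.7. Distance in frame 2: 10.5.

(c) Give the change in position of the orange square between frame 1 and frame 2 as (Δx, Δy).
(-0.3, 0.8)

The orange square was at (15.7, 13.1) in frame 1 and (15.4, 13.9) in frame 2.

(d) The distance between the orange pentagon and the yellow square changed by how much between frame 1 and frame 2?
-4.2

Distance in frame 1: 14.8. Distance in frame 2: 10.6.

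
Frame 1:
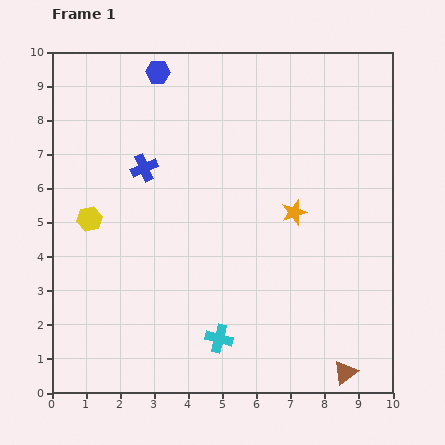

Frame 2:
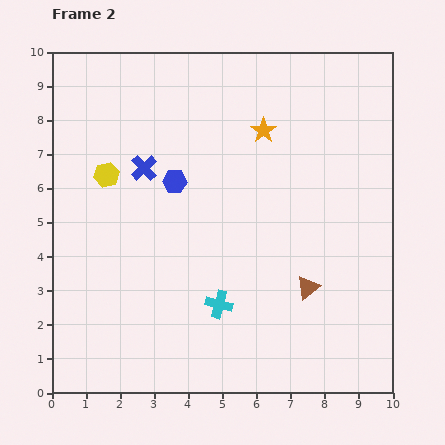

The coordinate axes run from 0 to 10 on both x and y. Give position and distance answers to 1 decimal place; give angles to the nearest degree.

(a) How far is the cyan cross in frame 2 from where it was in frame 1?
1.0

The cyan cross moved from (4.9, 1.6) to (4.9, 2.6), a distance of √(0.0² + 1.0²) ≈ 1.0.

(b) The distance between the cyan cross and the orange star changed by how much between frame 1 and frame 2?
+1.0

Distance in frame 1: 4.3. Distance in frame 2: 5.3.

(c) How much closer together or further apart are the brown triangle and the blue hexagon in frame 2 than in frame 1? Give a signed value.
-5.4

Distance in frame 1: 10.4. Distance in frame 2: 5.0.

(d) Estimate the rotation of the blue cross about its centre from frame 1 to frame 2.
20° counter-clockwise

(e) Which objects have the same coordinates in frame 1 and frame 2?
the blue cross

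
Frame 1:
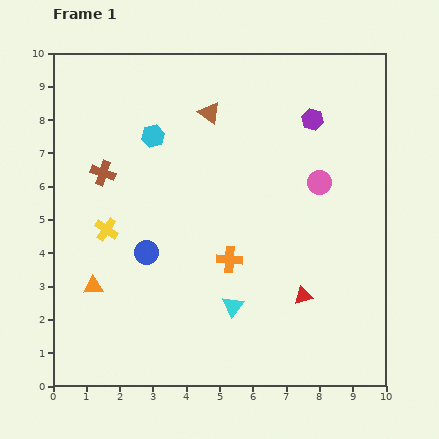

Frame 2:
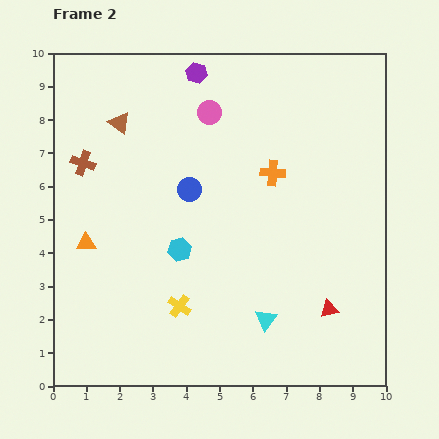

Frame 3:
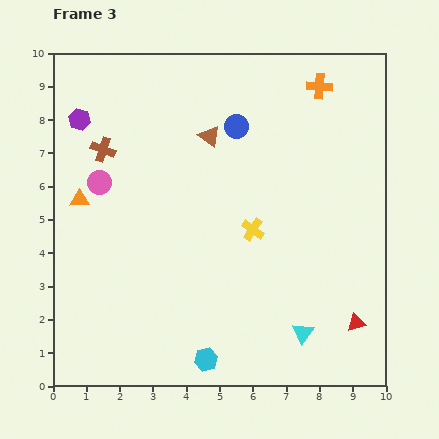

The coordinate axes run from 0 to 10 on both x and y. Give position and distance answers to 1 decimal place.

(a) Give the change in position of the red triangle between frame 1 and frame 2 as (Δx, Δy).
(0.8, -0.4)

The red triangle was at (7.5, 2.7) in frame 1 and (8.3, 2.3) in frame 2.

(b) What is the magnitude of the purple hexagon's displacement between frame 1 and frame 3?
7.0

The purple hexagon moved from (7.8, 8.0) to (0.8, 8.0), a distance of √(7.0² + 0.0²) ≈ 7.0.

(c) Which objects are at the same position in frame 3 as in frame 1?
none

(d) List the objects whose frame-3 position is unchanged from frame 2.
none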